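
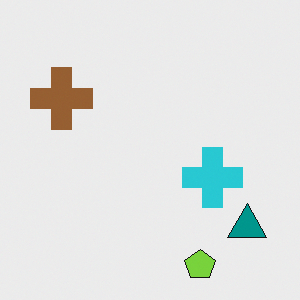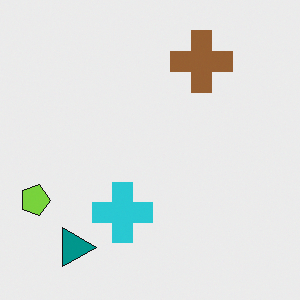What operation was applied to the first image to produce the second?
The image was rotated 90° clockwise.

The lime pentagon sits in the bottom of the first image and the left of the second — consistent with a whole-image 90° clockwise rotation.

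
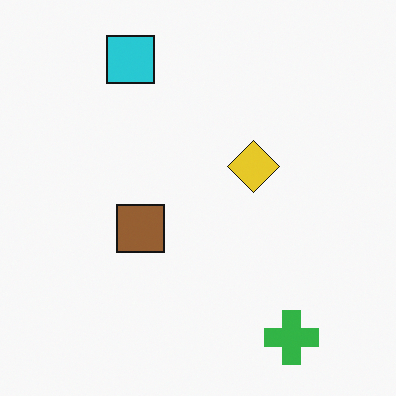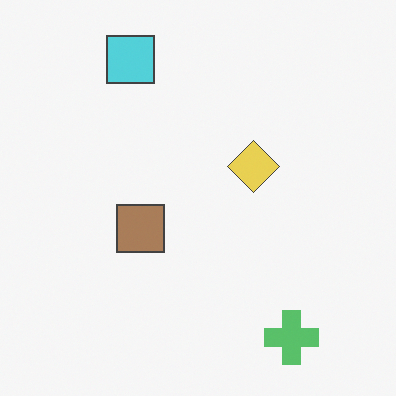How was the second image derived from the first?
Given slightly reduced contrast.

Tones are pushed toward mid-grey across the whole image — a global contrast change.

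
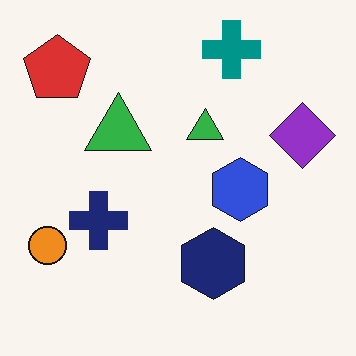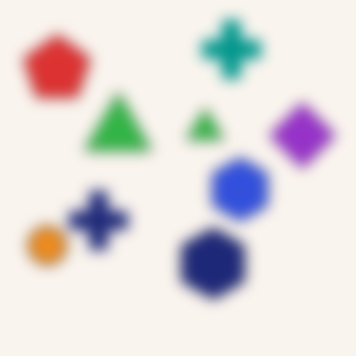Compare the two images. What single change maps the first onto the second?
The image was heavily blurred.

Shape edges and outlines are uniformly softened across the whole image.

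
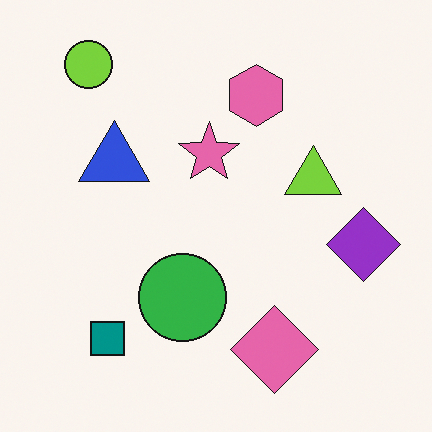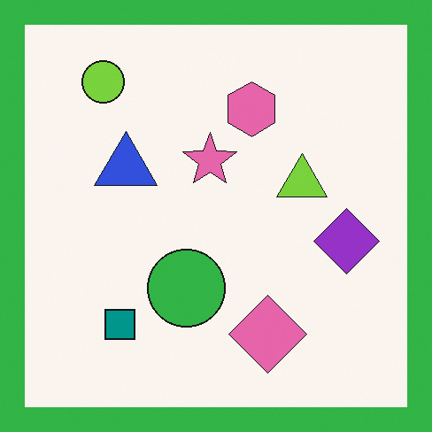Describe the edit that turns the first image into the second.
The image was framed with a green border.

A solid green frame runs around the edge of the second image, with the content slightly shrunk inside it.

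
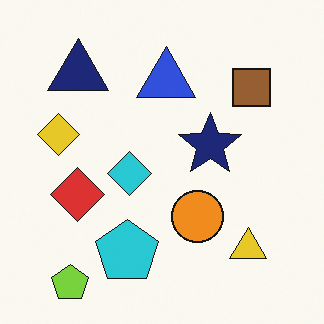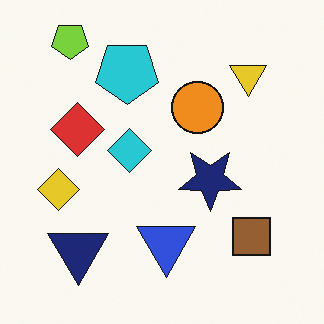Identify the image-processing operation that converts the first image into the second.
This is the original image flipped vertically (top ↔ bottom).

The lime pentagon is in the bottom-left of the first image and the top-left of the second — shapes on opposite sides of the horizontal midline have swapped in a mirror flip.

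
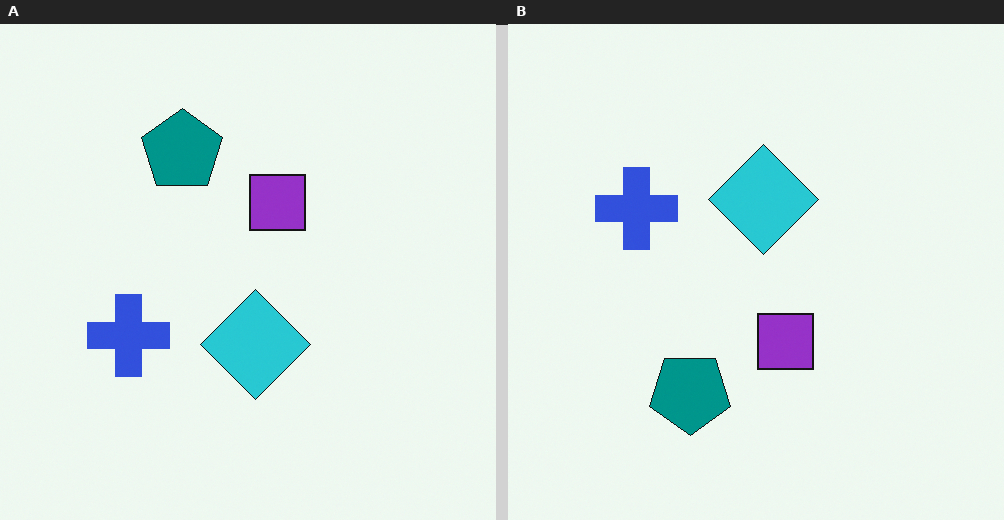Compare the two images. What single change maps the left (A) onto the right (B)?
The right (B) image is the left (A) flipped vertically (top ↔ bottom).

The teal pentagon is in the top of the left (A) image and the bottom of the right (B) — shapes on opposite sides of the horizontal midline have swapped in a mirror flip.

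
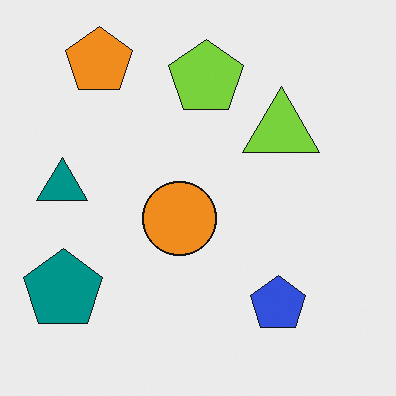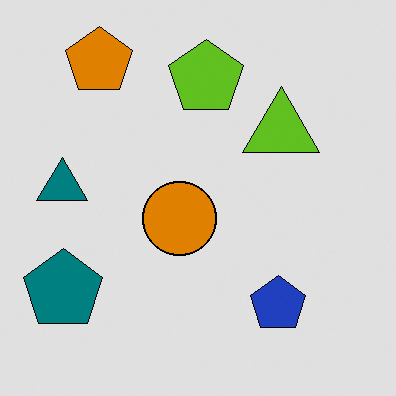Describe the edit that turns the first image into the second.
The image was moderately posterized.

Each flat color has snapped to a coarser quantized level — most visibly, the near-white background has dropped to a flat grey.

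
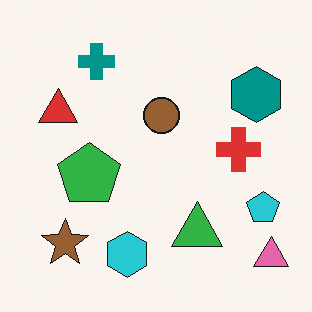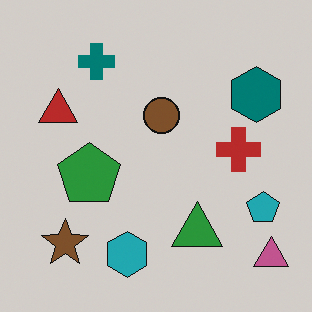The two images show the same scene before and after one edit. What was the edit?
The image was darkened a little.

Every pixel — background and shapes alike — is uniformly darkened.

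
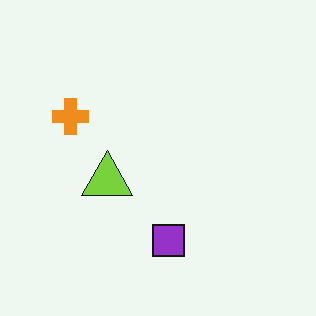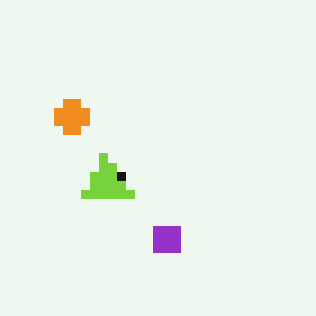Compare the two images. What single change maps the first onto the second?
The transformation is: heavily pixelated into large blocks.

Shapes are reduced to large square blocks; fine edges and outlines are lost — a downscale-then-upscale (mosaic) effect.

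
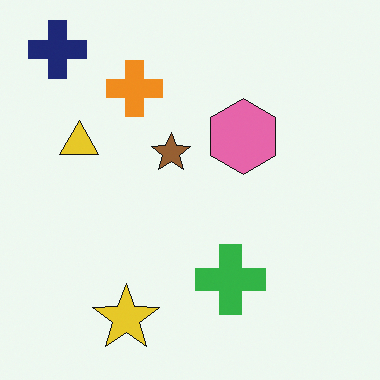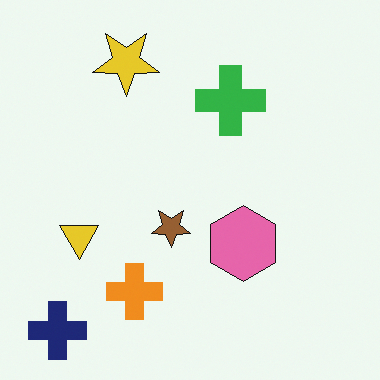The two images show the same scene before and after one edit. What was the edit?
The image was flipped vertically (top ↔ bottom).

The navy cross is in the top-left of the first image and the bottom-left of the second — shapes on opposite sides of the horizontal midline have swapped in a mirror flip.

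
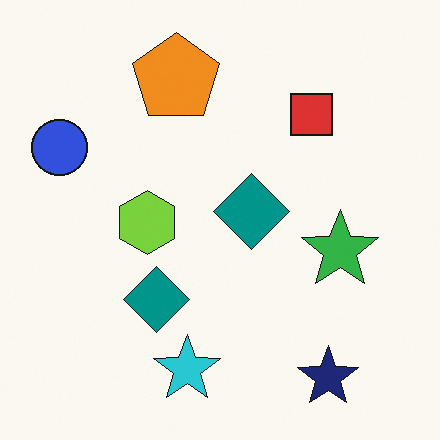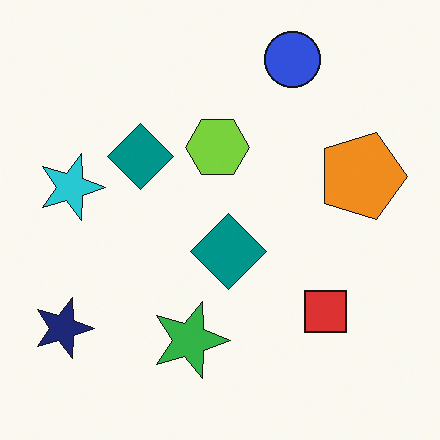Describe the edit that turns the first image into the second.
The transformation is: rotated 90° clockwise.

The navy star sits in the bottom-right of the first image and the bottom-left of the second — consistent with a whole-image 90° clockwise rotation.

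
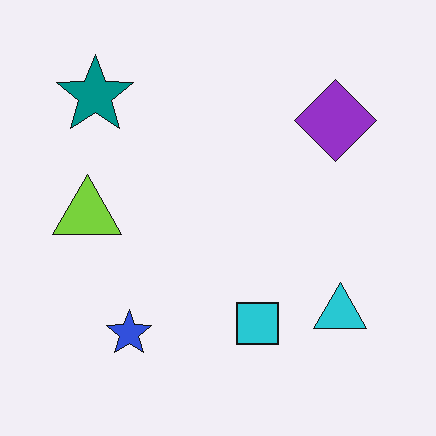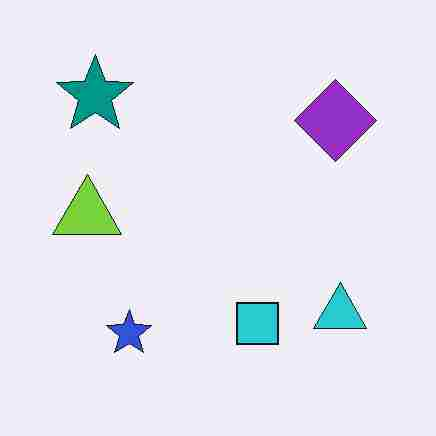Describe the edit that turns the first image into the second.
The transformation is: heavily JPEG-compressed with obvious blocking artifacts.

Blocky 8×8 compression artifacts appear around shape edges and the flat background shows ringing — characteristic JPEG degradation.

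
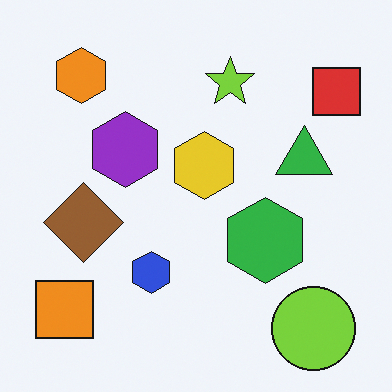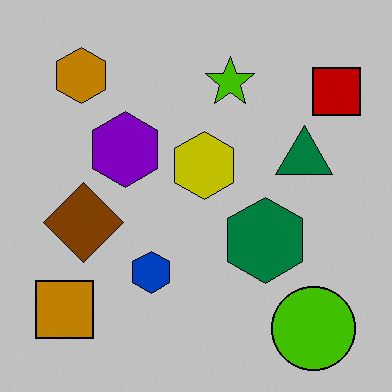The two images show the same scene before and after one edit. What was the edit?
The image was heavily posterized to just a handful of flat colors.

Each flat color has snapped to a coarser quantized level — most visibly, the near-white background has dropped to a flat grey.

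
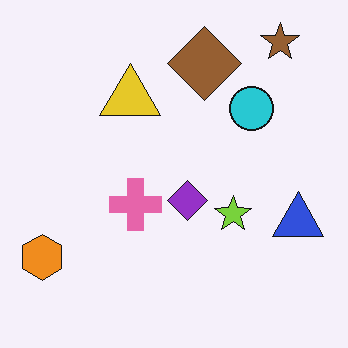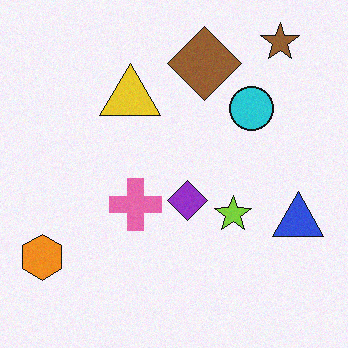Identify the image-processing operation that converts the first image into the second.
The second image is the first degraded with a light layer of grain.

Random speckle covers the whole image, including the flat background.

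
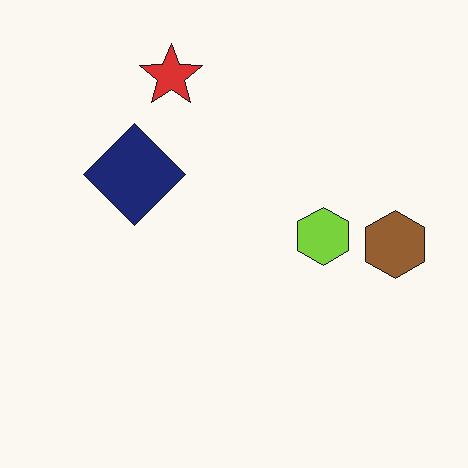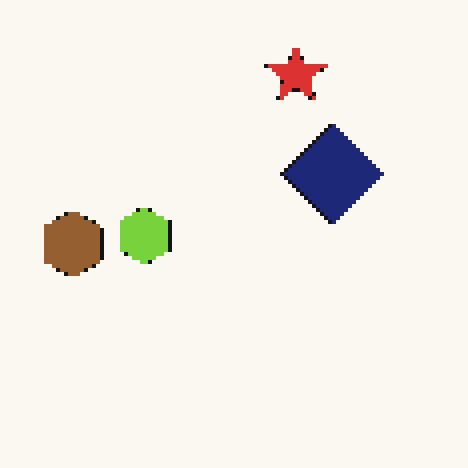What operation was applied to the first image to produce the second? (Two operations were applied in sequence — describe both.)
The second image is the first flipped horizontally (left ↔ right), then mildly pixelated.

The brown hexagon is in the right of the first image and the left of the second — shapes on opposite sides of the vertical midline have swapped in a mirror flip. Shapes are reduced to large square blocks; fine edges and outlines are lost — a downscale-then-upscale (mosaic) effect.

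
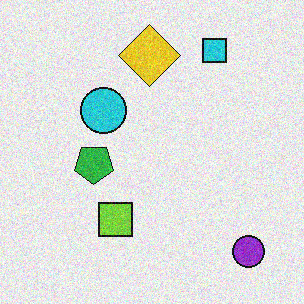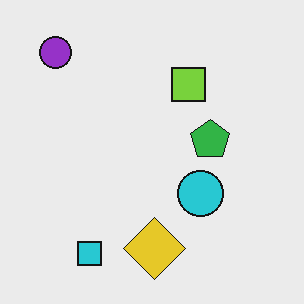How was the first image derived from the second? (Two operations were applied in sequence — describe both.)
This is the original image degraded with visible gaussian noise, then rotated 180°.

Random speckle covers the whole image, including the flat background. The purple circle sits in the top-left of the second image and the bottom-right of the first — consistent with a whole-image 180° rotation.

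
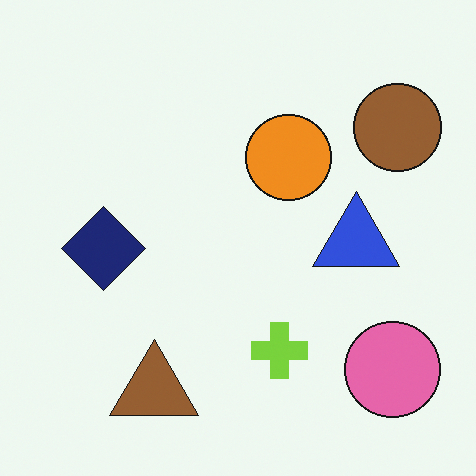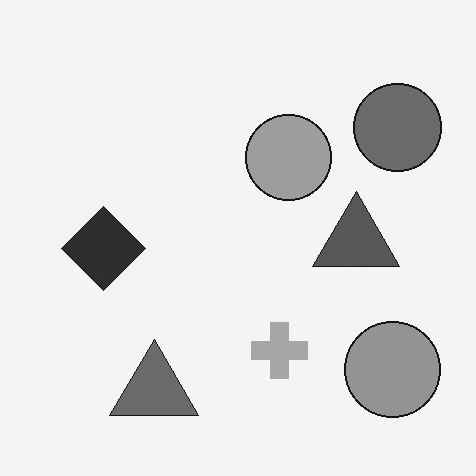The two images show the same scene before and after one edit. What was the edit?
Converted to grayscale.

All color is removed — every shape is now a shade of grey.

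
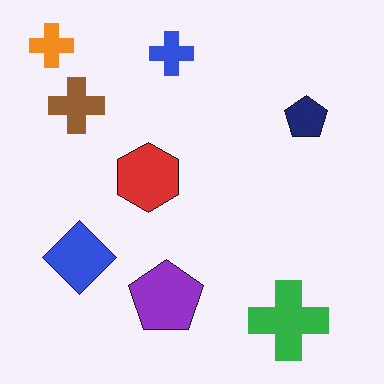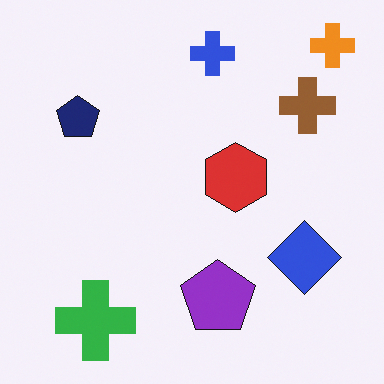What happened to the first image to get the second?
The transformation is: flipped horizontally (left ↔ right).

The orange cross is in the top-left of the first image and the top-right of the second — shapes on opposite sides of the vertical midline have swapped in a mirror flip.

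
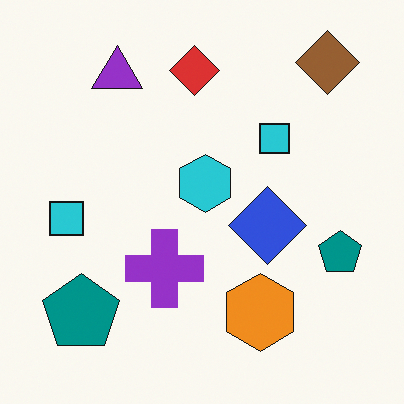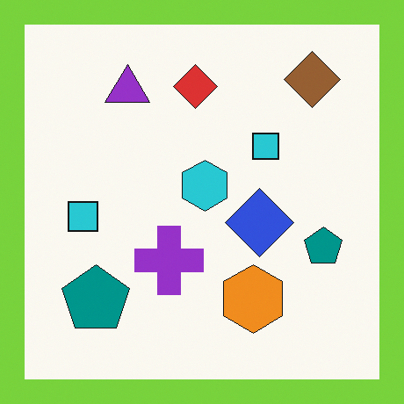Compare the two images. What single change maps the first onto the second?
The transformation is: framed with a lime border.

A solid lime frame runs around the edge of the second image, with the content slightly shrunk inside it.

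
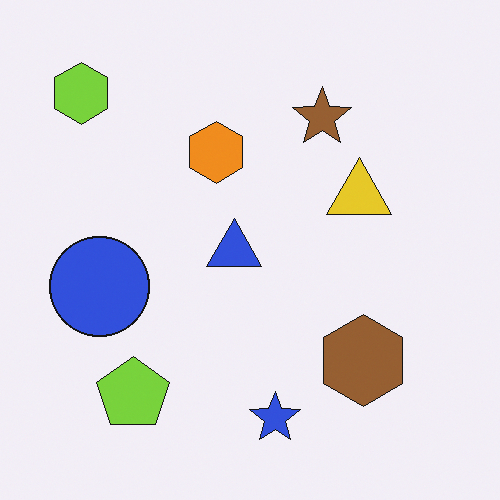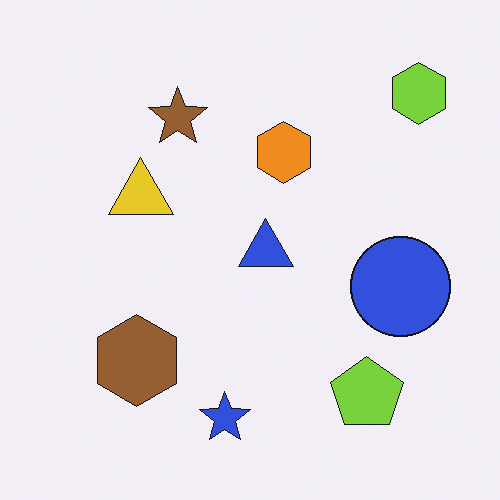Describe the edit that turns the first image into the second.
It was flipped horizontally (left ↔ right).

The lime hexagon is in the top-left of the first image and the top-right of the second — shapes on opposite sides of the vertical midline have swapped in a mirror flip.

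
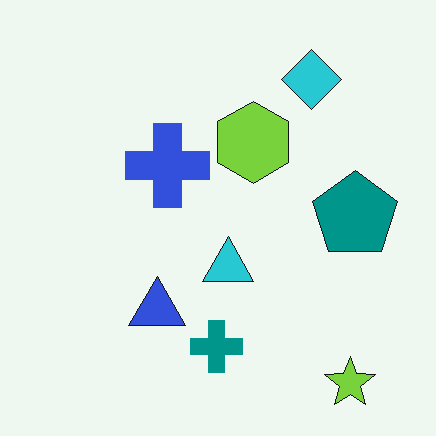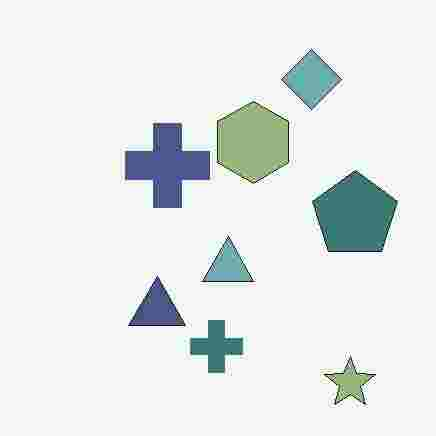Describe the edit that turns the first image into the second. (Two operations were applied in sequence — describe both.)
The image was made much more muted (saturation change), then degraded with heavy JPEG compression.

All colors are more muted and greyish — a global saturation change. Blocky 8×8 compression artifacts appear around shape edges and the flat background shows ringing — characteristic JPEG degradation.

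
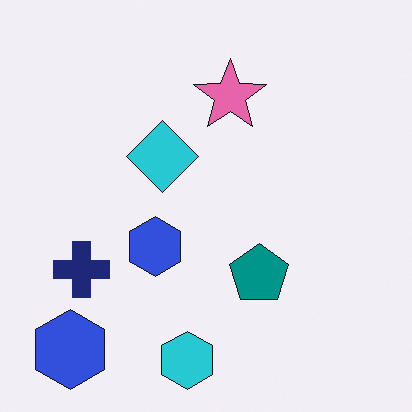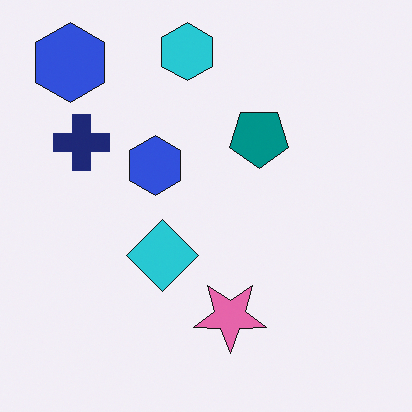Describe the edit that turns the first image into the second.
This is the original image flipped vertically (top ↔ bottom).

The cyan hexagon is in the bottom of the first image and the top of the second — shapes on opposite sides of the horizontal midline have swapped in a mirror flip.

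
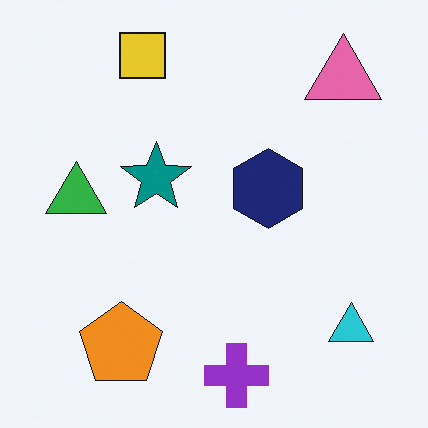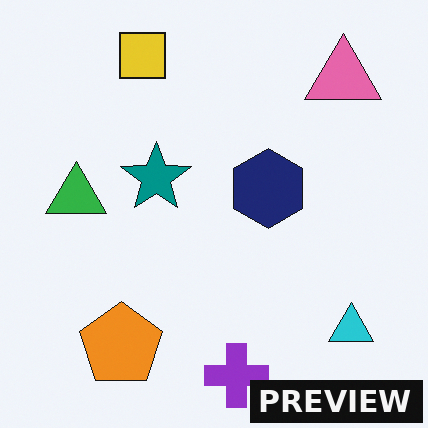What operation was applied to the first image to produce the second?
This is the original image watermarked with the text "PREVIEW" in the lower-right corner.

A dark label reading "PREVIEW" appears in the lower-right corner.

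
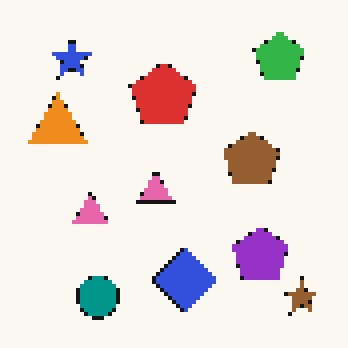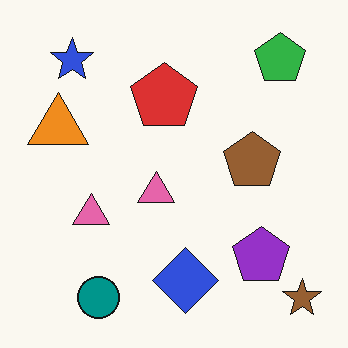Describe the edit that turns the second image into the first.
This is the original image mildly pixelated.

Shapes are reduced to large square blocks; fine edges and outlines are lost — a downscale-then-upscale (mosaic) effect.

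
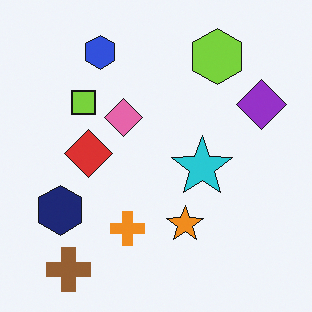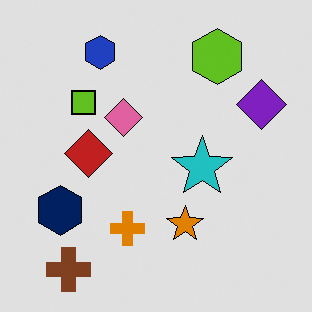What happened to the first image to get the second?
The second image is the first moderately posterized.

Each flat color has snapped to a coarser quantized level — most visibly, the near-white background has dropped to a flat grey.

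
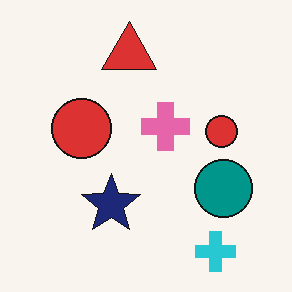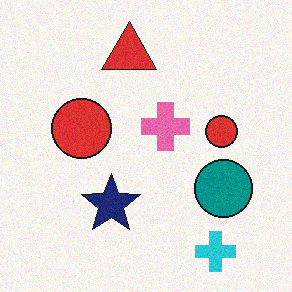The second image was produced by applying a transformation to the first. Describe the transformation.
The transformation is: degraded with light additive noise.

Random speckle covers the whole image, including the flat background.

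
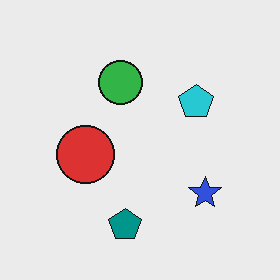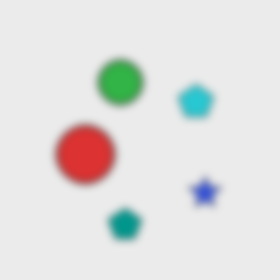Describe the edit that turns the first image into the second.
This is the original image noticeably gaussian-blurred.

Shape edges and outlines are uniformly softened across the whole image.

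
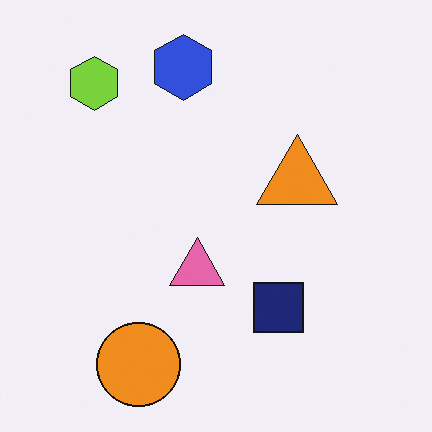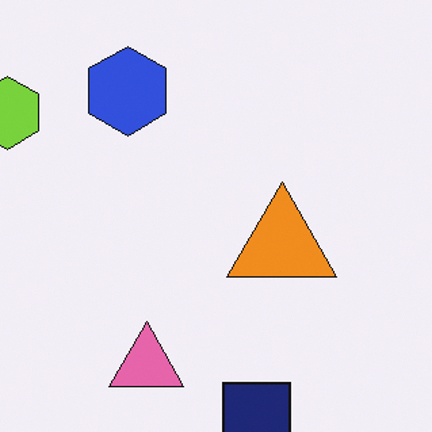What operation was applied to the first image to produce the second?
The image was cropped to a modestly smaller region and rescaled.

The visible shapes are larger and the field of view is narrower; shapes near the original edges may be partly or wholly outside the frame — a crop-and-rescale.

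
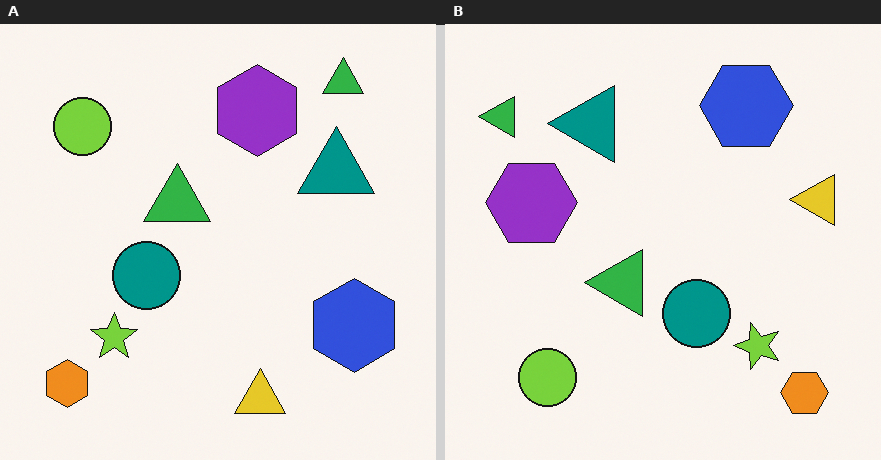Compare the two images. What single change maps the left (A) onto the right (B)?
This is the original image rotated 90° counter-clockwise.

The orange hexagon sits in the bottom-left of the left (A) image and the bottom-right of the right (B) — consistent with a whole-image 90° counter-clockwise rotation.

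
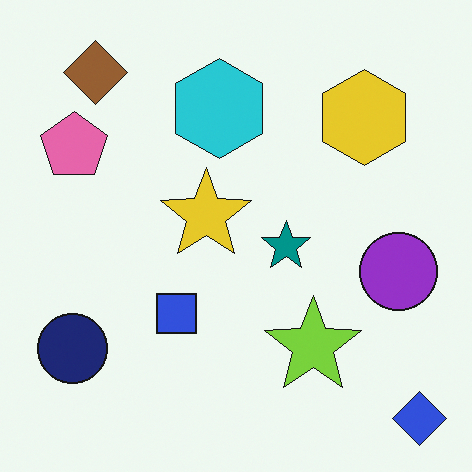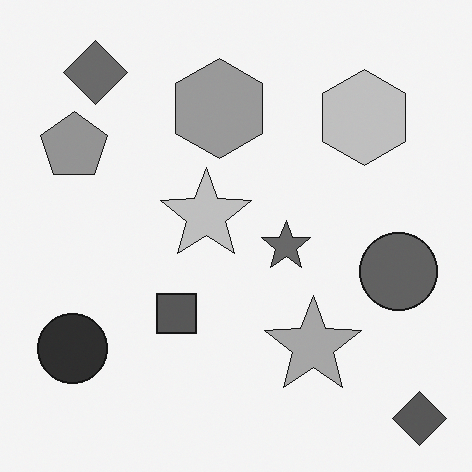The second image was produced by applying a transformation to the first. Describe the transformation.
It was converted to grayscale.

All color is removed — every shape is now a shade of grey.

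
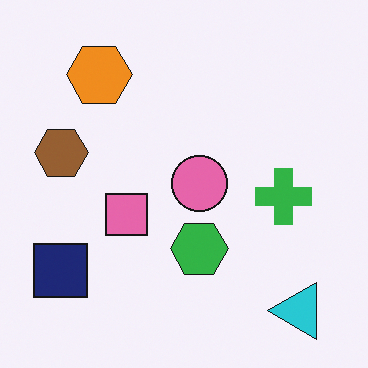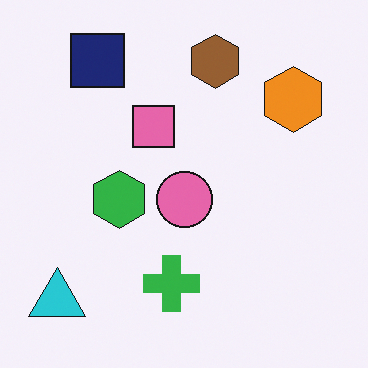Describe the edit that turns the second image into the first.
Rotated 90° counter-clockwise.

The cyan triangle sits in the bottom-left of the second image and the bottom-right of the first — consistent with a whole-image 90° counter-clockwise rotation.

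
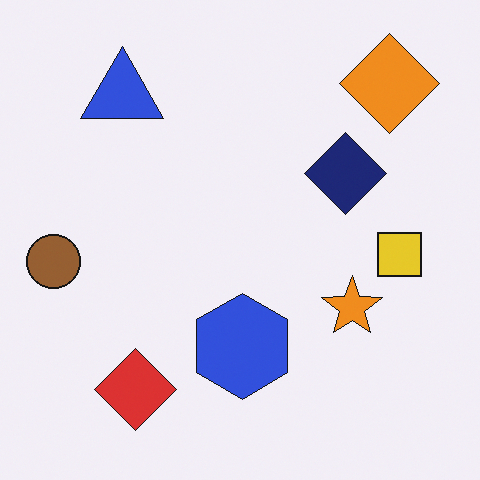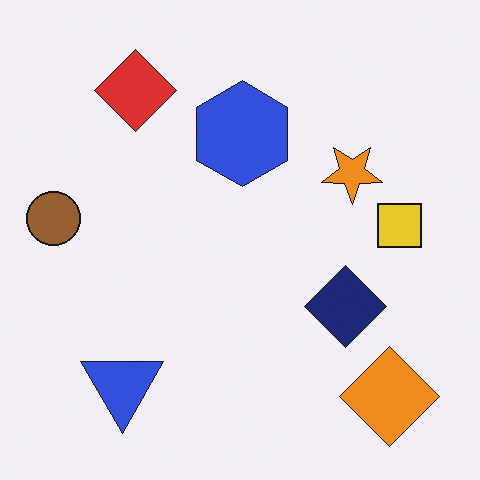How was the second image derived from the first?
The transformation is: flipped vertically (top ↔ bottom).

The orange diamond is in the top-right of the first image and the bottom-right of the second — shapes on opposite sides of the horizontal midline have swapped in a mirror flip.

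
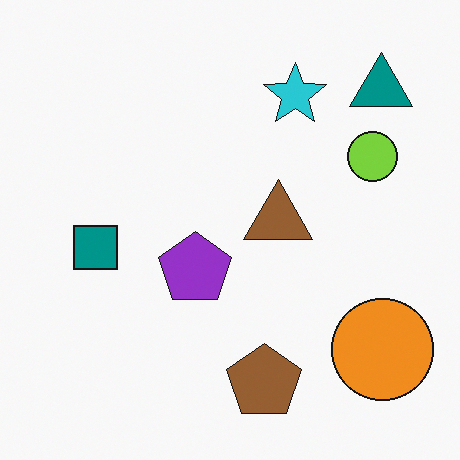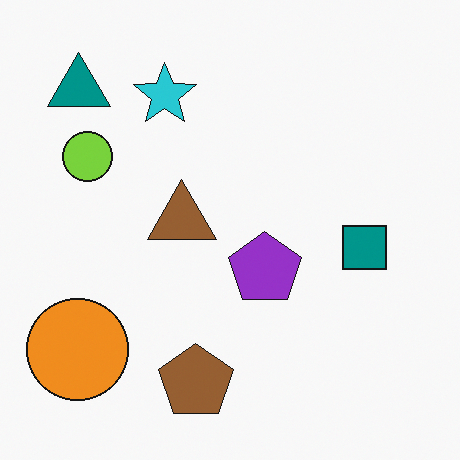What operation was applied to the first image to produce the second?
This is the original image flipped horizontally (left ↔ right).

The orange circle is in the bottom-right of the first image and the bottom-left of the second — shapes on opposite sides of the vertical midline have swapped in a mirror flip.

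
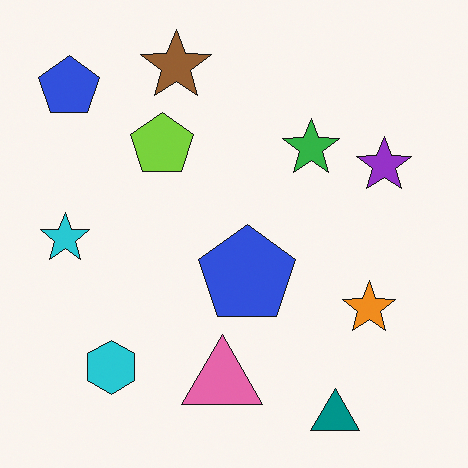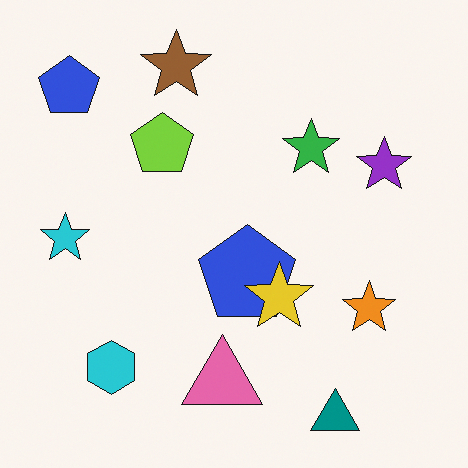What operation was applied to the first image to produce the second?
This is the original image overlaid with an additional yellow star.

A yellow star appears in the second image that is absent from the first.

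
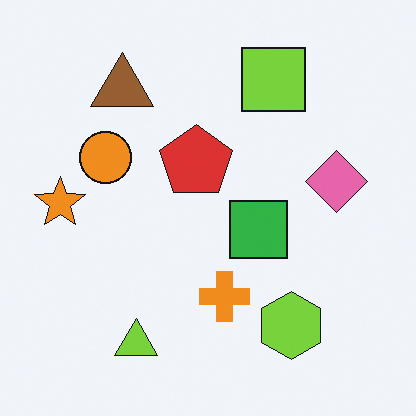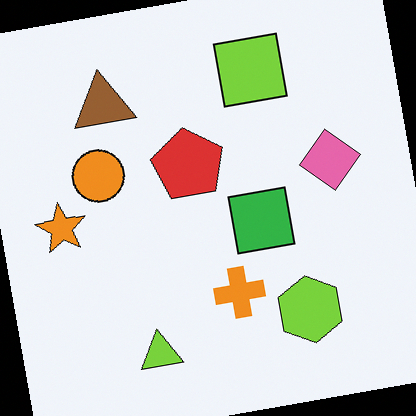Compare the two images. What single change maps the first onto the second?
The image was rotated counter-clockwise by a small amount.

Every shape is tilted by the same angle and the image corners show triangular fill wedges — a whole-image rotation by a non-right angle.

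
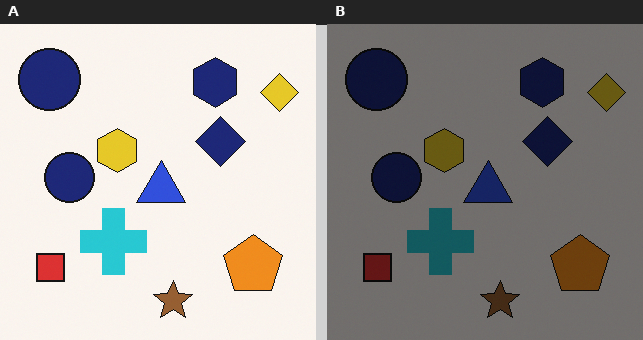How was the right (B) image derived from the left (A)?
Substantially darkened.

Every pixel — background and shapes alike — is uniformly darkened.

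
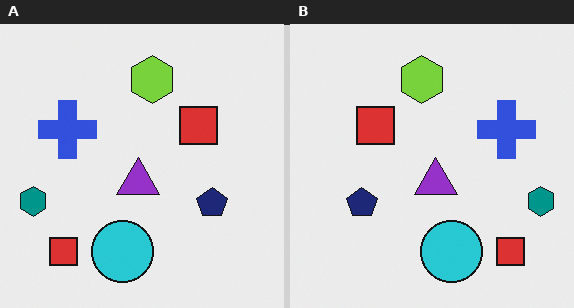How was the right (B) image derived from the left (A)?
Flipped horizontally (left ↔ right).

The teal hexagon is in the left of the left (A) image and the right of the right (B) — shapes on opposite sides of the vertical midline have swapped in a mirror flip.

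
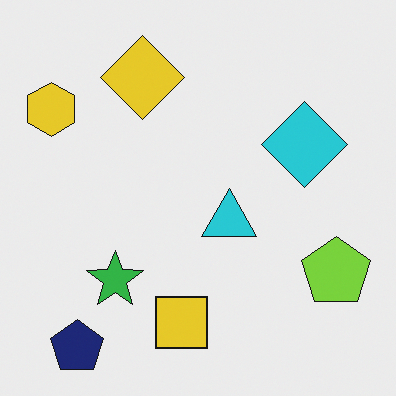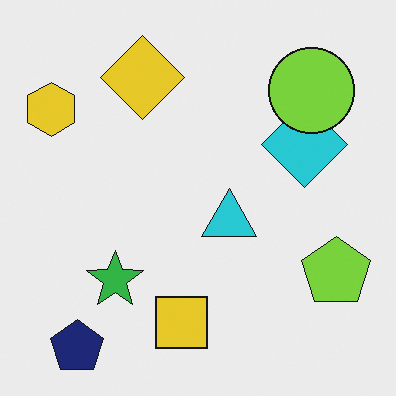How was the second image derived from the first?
Overlaid with an additional lime circle.

A lime circle appears in the second image that is absent from the first.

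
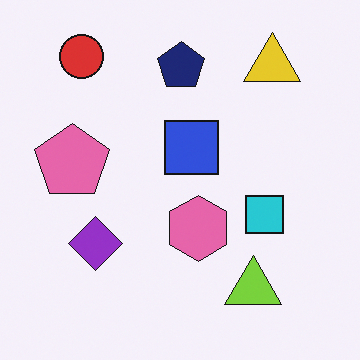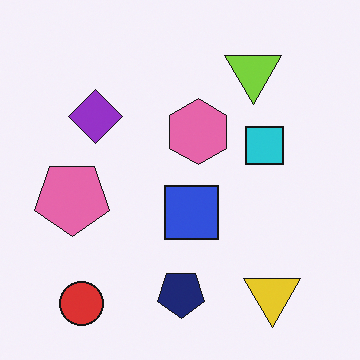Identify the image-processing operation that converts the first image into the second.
The transformation is: flipped vertically (top ↔ bottom).

The red circle is in the top-left of the first image and the bottom-left of the second — shapes on opposite sides of the horizontal midline have swapped in a mirror flip.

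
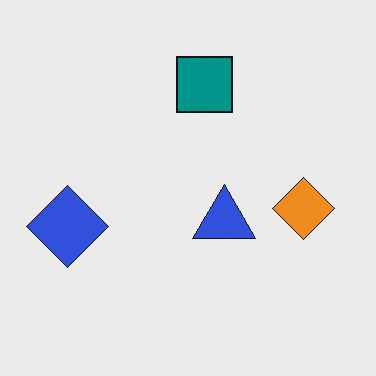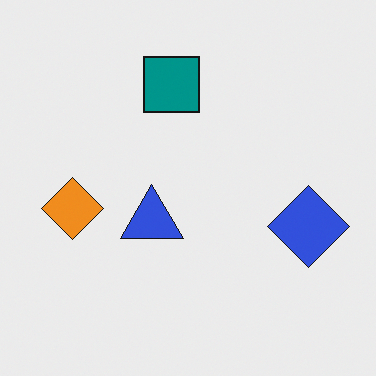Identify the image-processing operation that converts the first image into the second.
Flipped horizontally (left ↔ right).

The blue diamond is in the left of the first image and the right of the second — shapes on opposite sides of the vertical midline have swapped in a mirror flip.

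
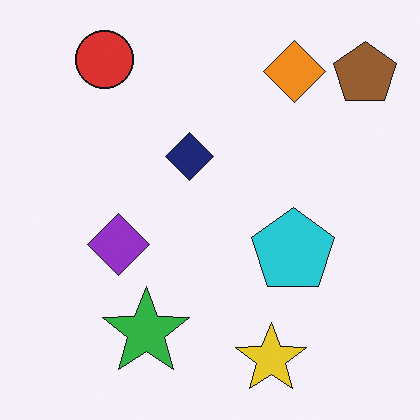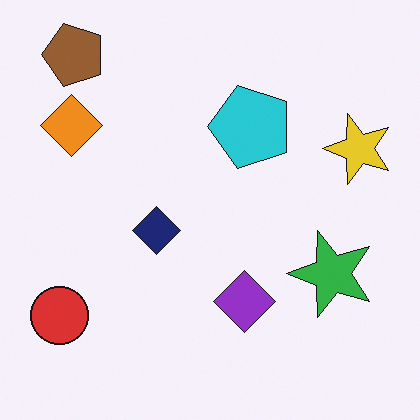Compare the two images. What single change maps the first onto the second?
The second image is the first rotated 90° counter-clockwise.

The brown pentagon sits in the top-right of the first image and the top-left of the second — consistent with a whole-image 90° counter-clockwise rotation.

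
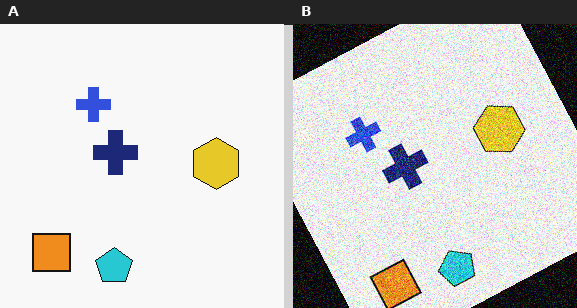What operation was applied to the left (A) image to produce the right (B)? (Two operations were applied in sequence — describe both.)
Rotated counter-clockwise by a moderate amount, then degraded with a thick layer of grain.

Every shape is tilted by the same angle and the image corners show triangular fill wedges — a whole-image rotation by a non-right angle. Random speckle covers the whole image, including the flat background.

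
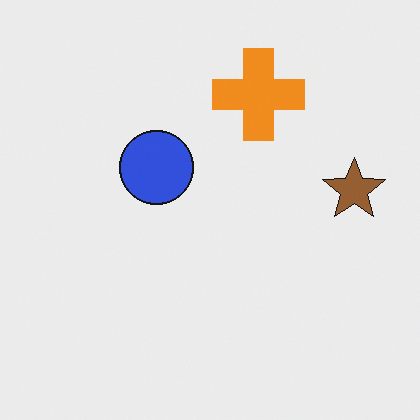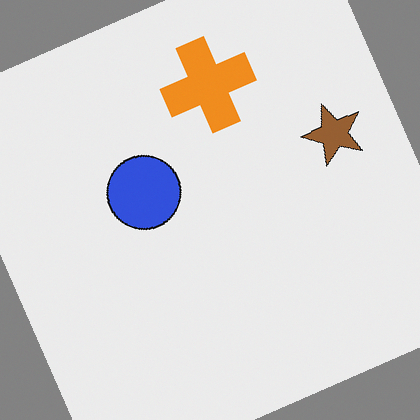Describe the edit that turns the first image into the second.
Rotated counter-clockwise by a moderate amount.

Every shape is tilted by the same angle and the image corners show triangular fill wedges — a whole-image rotation by a non-right angle.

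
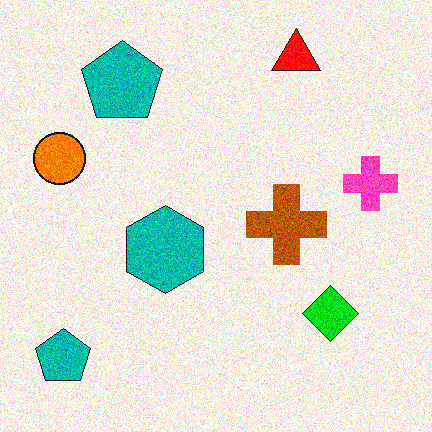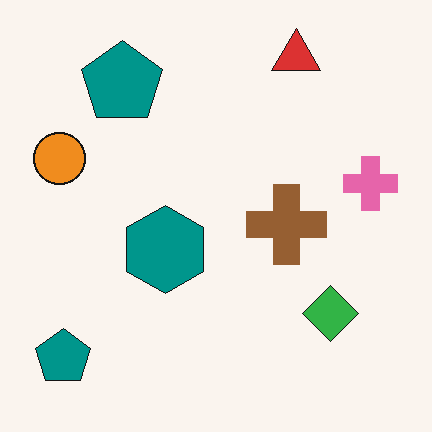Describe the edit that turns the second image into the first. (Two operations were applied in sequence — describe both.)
Heavily oversaturated, then degraded with visible gaussian noise.

All colors are more vivid — a global saturation change. Random speckle covers the whole image, including the flat background.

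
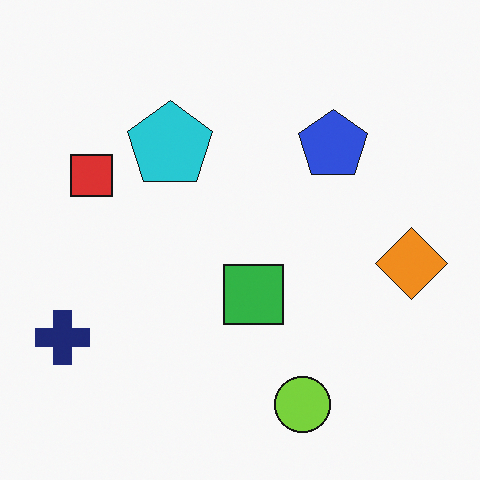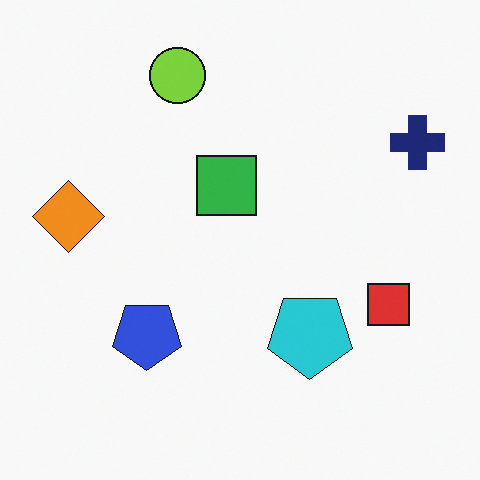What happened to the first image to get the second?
This is the original image rotated 180°.

The navy cross sits in the bottom-left of the first image and the top-right of the second — consistent with a whole-image 180° rotation.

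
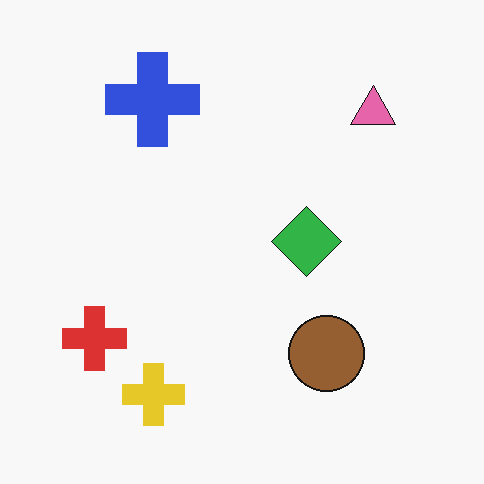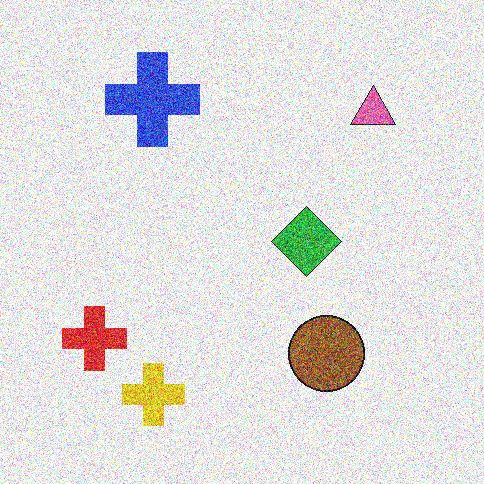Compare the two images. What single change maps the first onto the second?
It was degraded with a thick layer of grain.

Random speckle covers the whole image, including the flat background.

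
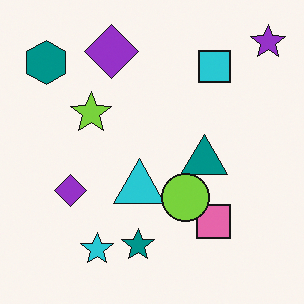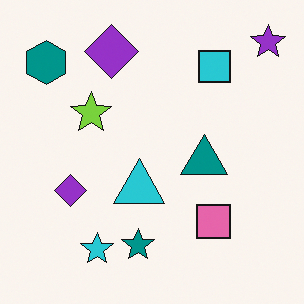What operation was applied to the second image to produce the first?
The first image is the second overlaid with an additional lime circle.

A lime circle appears in the first image that is absent from the second.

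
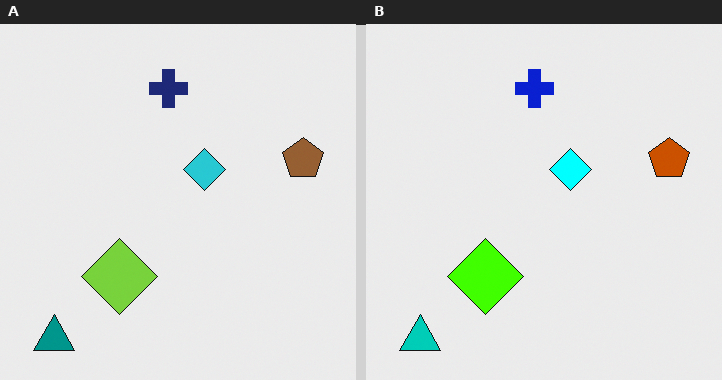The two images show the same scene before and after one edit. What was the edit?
The image was made much more vivid (saturation change).

All colors are more vivid — a global saturation change.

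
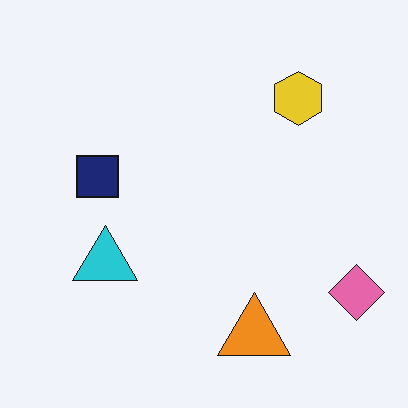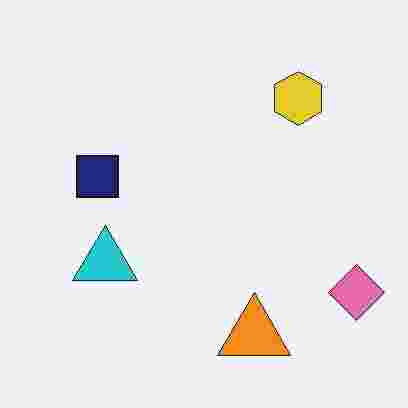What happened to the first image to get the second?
The transformation is: heavily JPEG-compressed with obvious blocking artifacts.

Blocky 8×8 compression artifacts appear around shape edges and the flat background shows ringing — characteristic JPEG degradation.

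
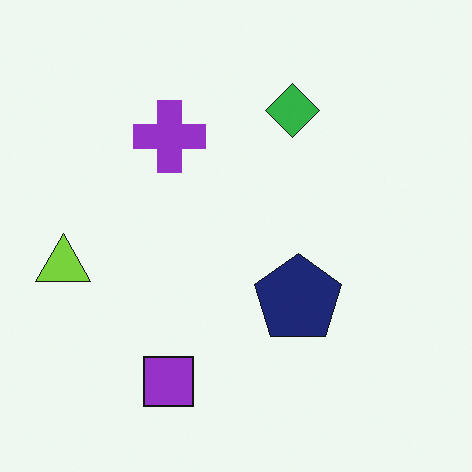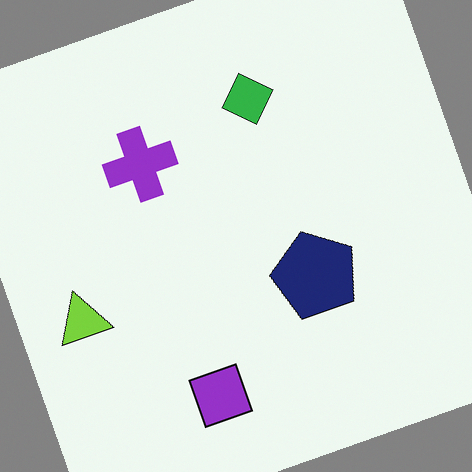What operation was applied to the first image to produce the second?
It was rotated counter-clockwise by a clearly visible amount.

Every shape is tilted by the same angle and the image corners show triangular fill wedges — a whole-image rotation by a non-right angle.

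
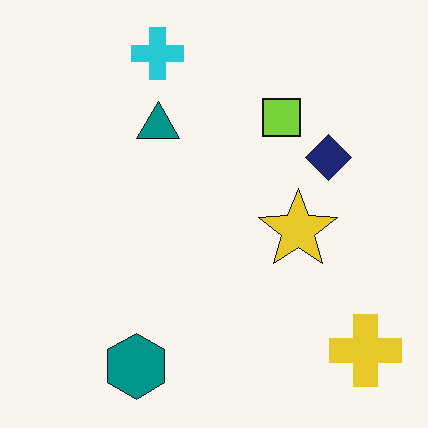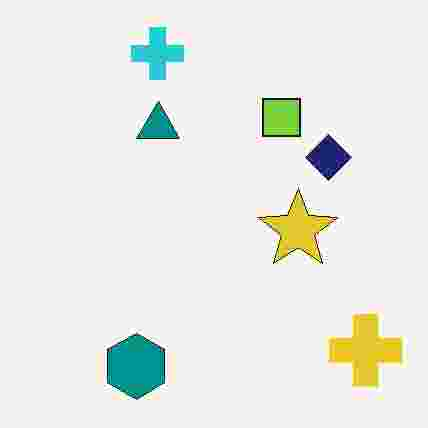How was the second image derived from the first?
The second image is the first heavily JPEG-compressed with obvious blocking artifacts.

Blocky 8×8 compression artifacts appear around shape edges and the flat background shows ringing — characteristic JPEG degradation.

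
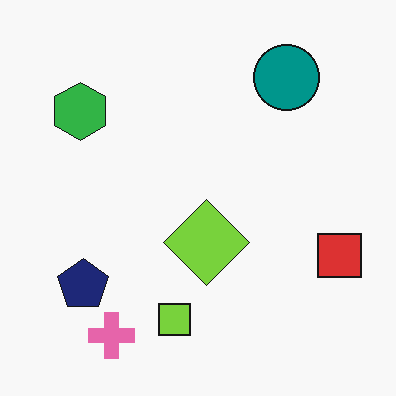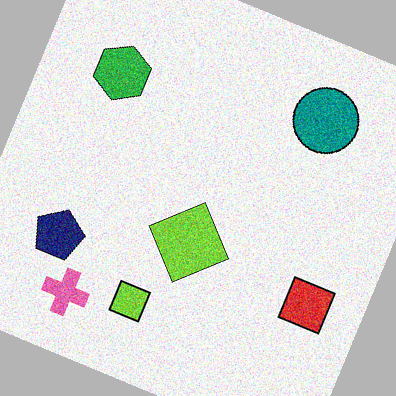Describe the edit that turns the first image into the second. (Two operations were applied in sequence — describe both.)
The image was degraded with moderate additive noise, then rotated clockwise by a moderate amount.

Random speckle covers the whole image, including the flat background. Every shape is tilted by the same angle and the image corners show triangular fill wedges — a whole-image rotation by a non-right angle.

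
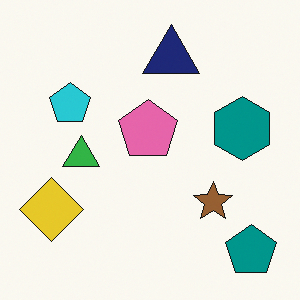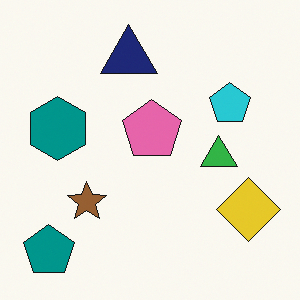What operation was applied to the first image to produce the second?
This is the original image flipped horizontally (left ↔ right).

The teal pentagon is in the bottom-right of the first image and the bottom-left of the second — shapes on opposite sides of the vertical midline have swapped in a mirror flip.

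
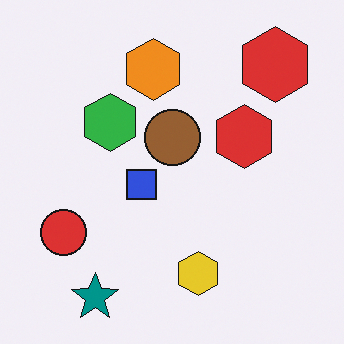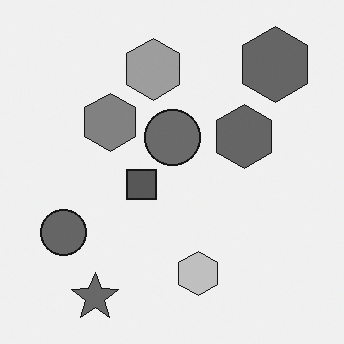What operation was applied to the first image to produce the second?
The second image is the first converted to grayscale.

All color is removed — every shape is now a shade of grey.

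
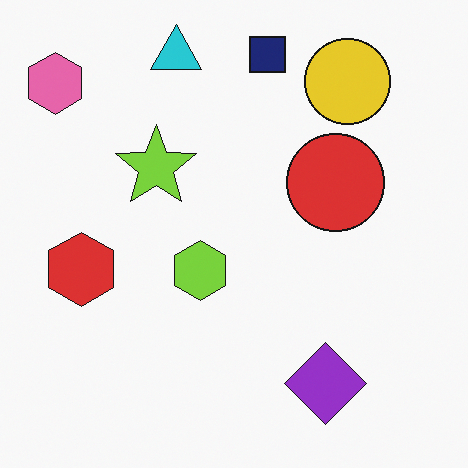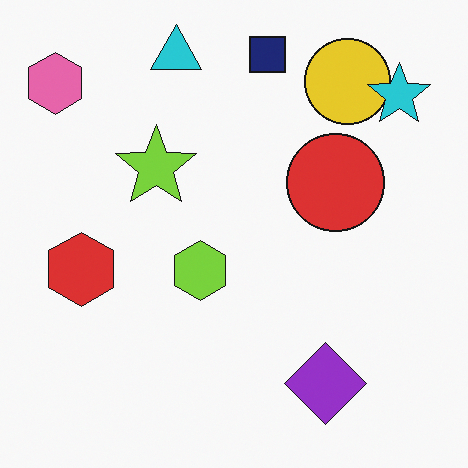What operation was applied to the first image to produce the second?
This is the original image overlaid with an additional cyan star.

A cyan star appears in the second image that is absent from the first.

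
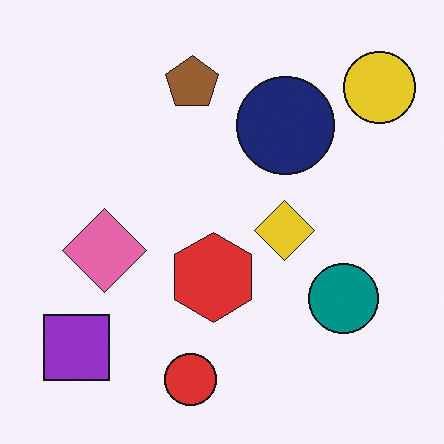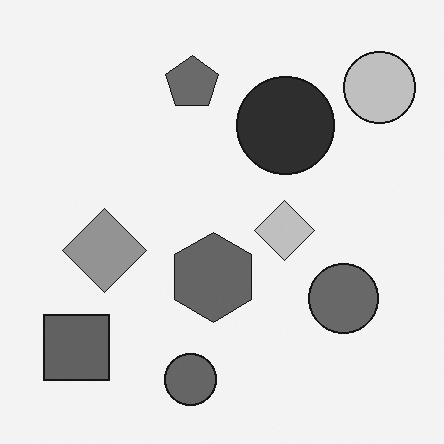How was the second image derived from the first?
Converted to grayscale.

All color is removed — every shape is now a shade of grey.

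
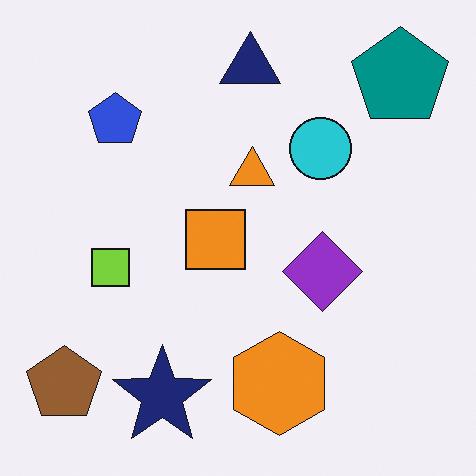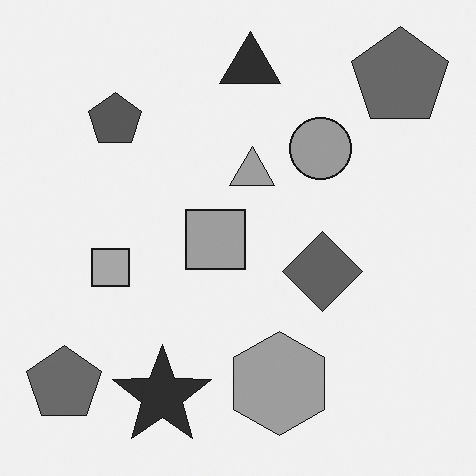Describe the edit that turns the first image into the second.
The second image is the first converted to grayscale.

All color is removed — every shape is now a shade of grey.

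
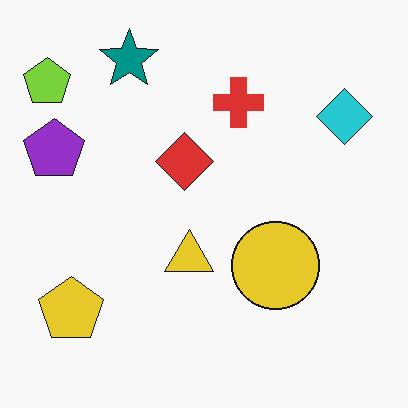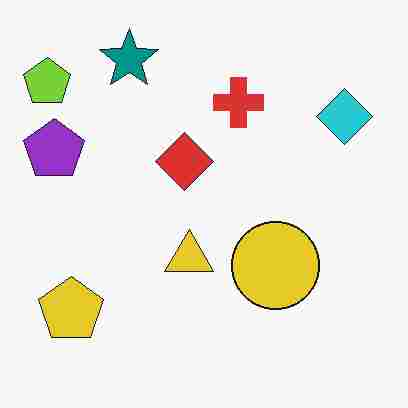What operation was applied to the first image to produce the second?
The transformation is: degraded with heavy JPEG compression.

Blocky 8×8 compression artifacts appear around shape edges and the flat background shows ringing — characteristic JPEG degradation.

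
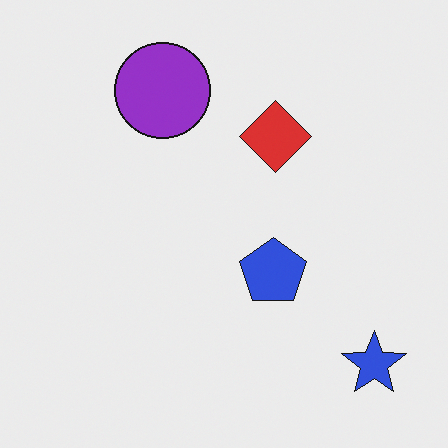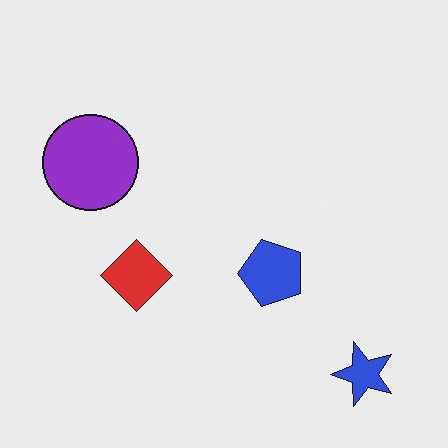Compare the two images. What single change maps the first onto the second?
The image was transposed (reflected across the top-left ↔ bottom-right diagonal).

Shapes have swapped their row and column positions — what was in the top-right is now in the bottom-left — a diagonal reflection.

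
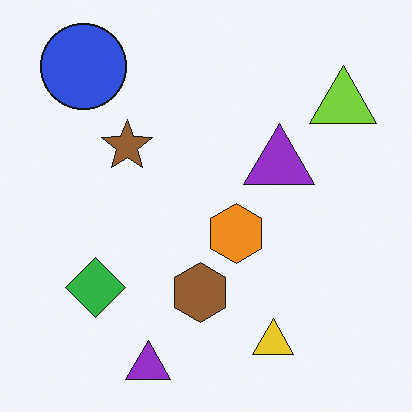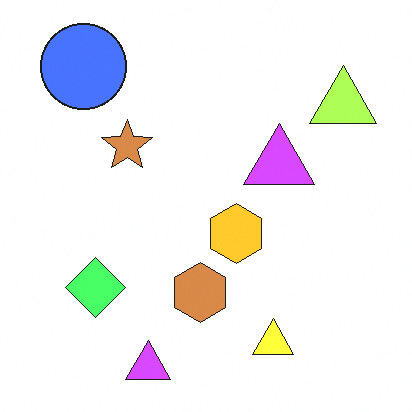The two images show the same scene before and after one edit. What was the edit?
The image was noticeably brightened.

Every pixel — background and shapes alike — is uniformly brightened.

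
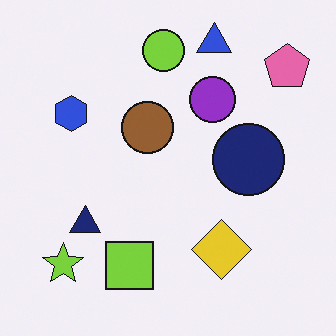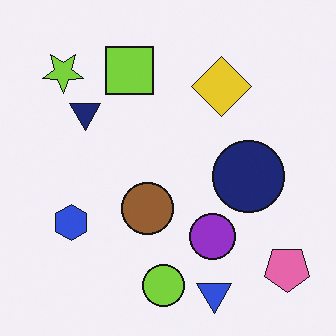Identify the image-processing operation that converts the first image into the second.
The transformation is: flipped vertically (top ↔ bottom).

The blue triangle is in the top of the first image and the bottom of the second — shapes on opposite sides of the horizontal midline have swapped in a mirror flip.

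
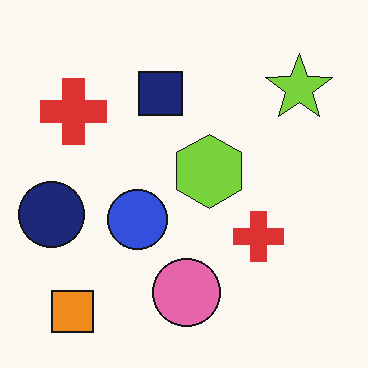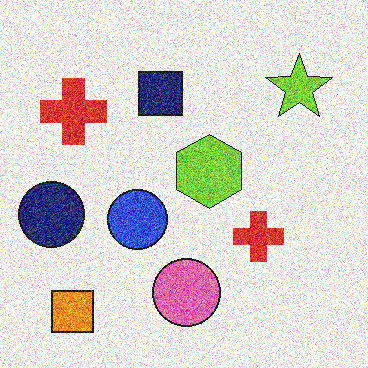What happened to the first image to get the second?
This is the original image degraded with strong gaussian noise.

Random speckle covers the whole image, including the flat background.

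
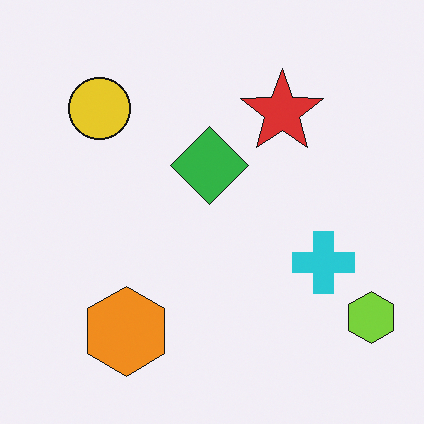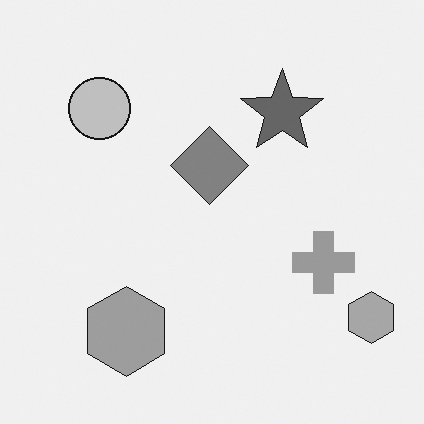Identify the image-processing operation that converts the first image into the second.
Converted to grayscale.

All color is removed — every shape is now a shade of grey.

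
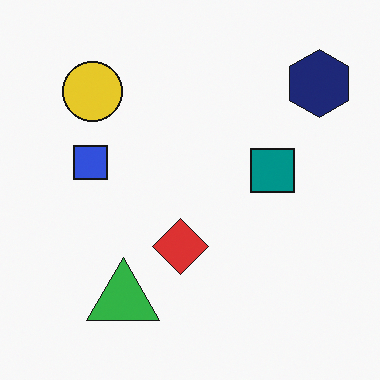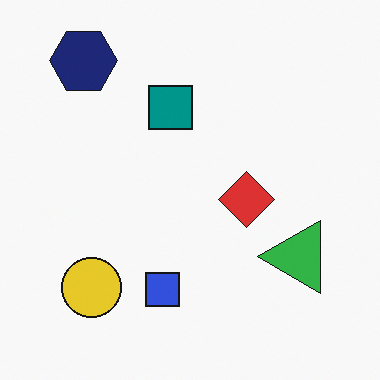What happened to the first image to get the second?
Rotated 90° counter-clockwise.

The navy hexagon sits in the top-right of the first image and the top-left of the second — consistent with a whole-image 90° counter-clockwise rotation.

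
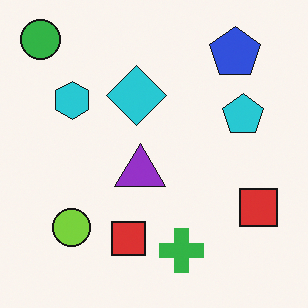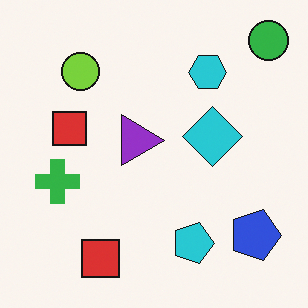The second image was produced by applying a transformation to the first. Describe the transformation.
The image was rotated 90° clockwise.

The green circle sits in the top-left of the first image and the top-right of the second — consistent with a whole-image 90° clockwise rotation.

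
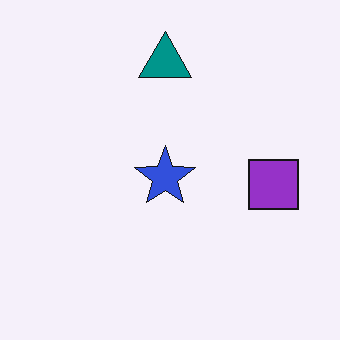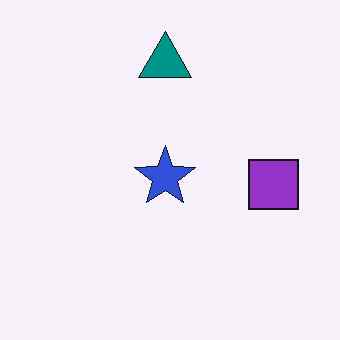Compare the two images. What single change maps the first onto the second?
This is the original image JPEG-compressed with visible artifacts.

Blocky 8×8 compression artifacts appear around shape edges and the flat background shows ringing — characteristic JPEG degradation.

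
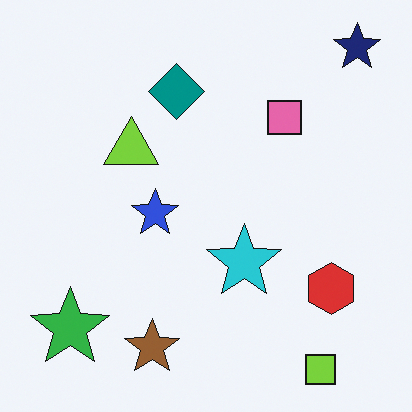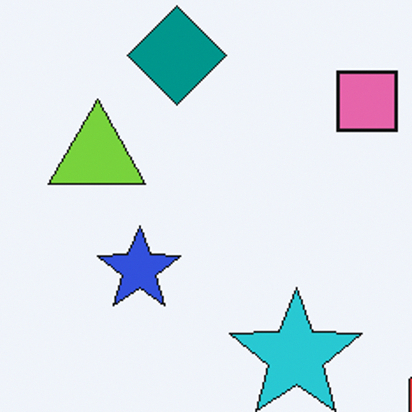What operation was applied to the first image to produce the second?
Cropped tightly and scaled back up.

The visible shapes are larger and the field of view is narrower; shapes near the original edges may be partly or wholly outside the frame — a crop-and-rescale.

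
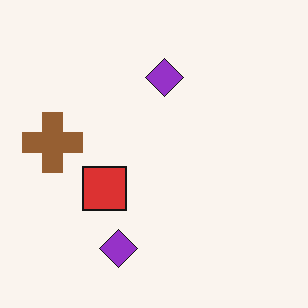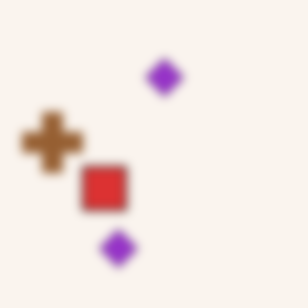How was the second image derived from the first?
The second image is the first strongly gaussian-blurred.

Shape edges and outlines are uniformly softened across the whole image.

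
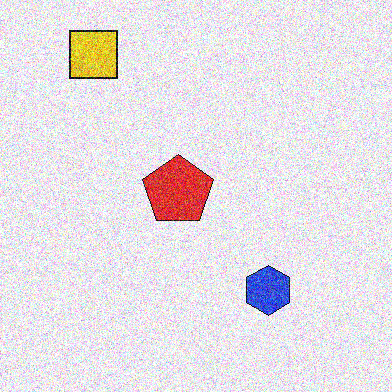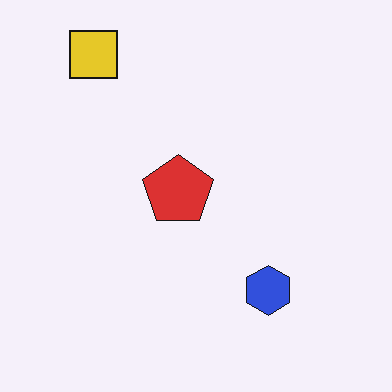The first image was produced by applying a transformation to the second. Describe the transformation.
It was degraded with a thick layer of grain.

Random speckle covers the whole image, including the flat background.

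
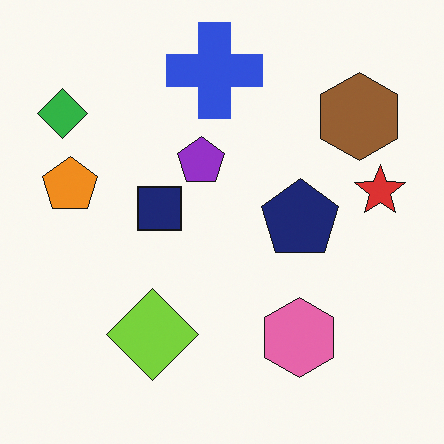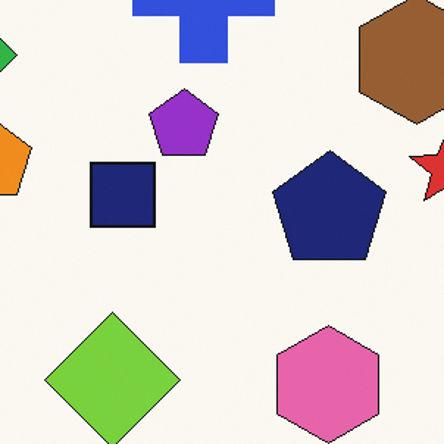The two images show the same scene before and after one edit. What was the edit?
The second image is the first cropped slightly and scaled back up.

The visible shapes are larger and the field of view is narrower; shapes near the original edges may be partly or wholly outside the frame — a crop-and-rescale.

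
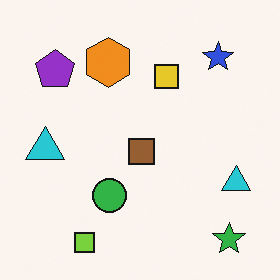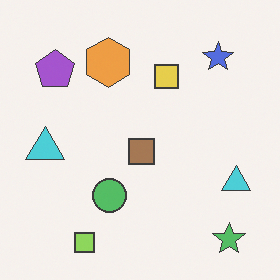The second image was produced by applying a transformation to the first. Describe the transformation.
This is the original image given slightly reduced contrast.

Tones are pushed toward mid-grey across the whole image — a global contrast change.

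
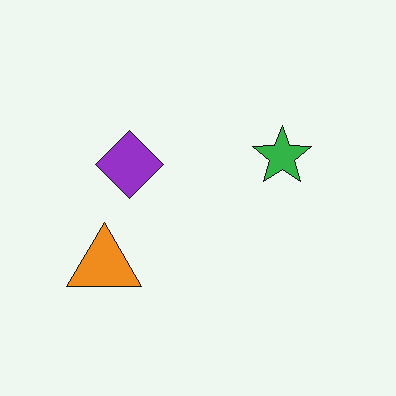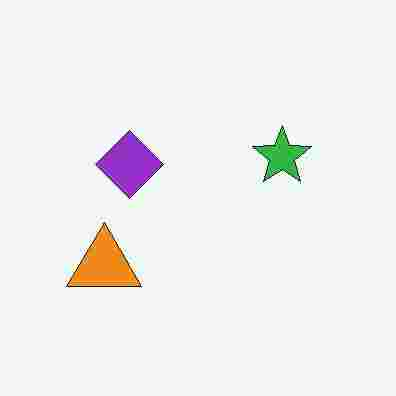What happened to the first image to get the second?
It was heavily JPEG-compressed with obvious blocking artifacts.

Blocky 8×8 compression artifacts appear around shape edges and the flat background shows ringing — characteristic JPEG degradation.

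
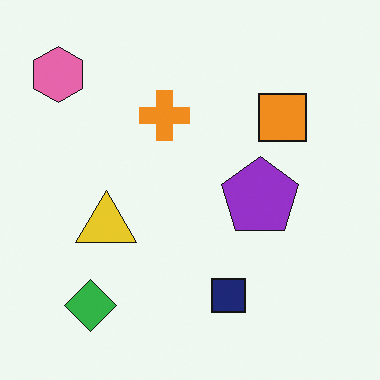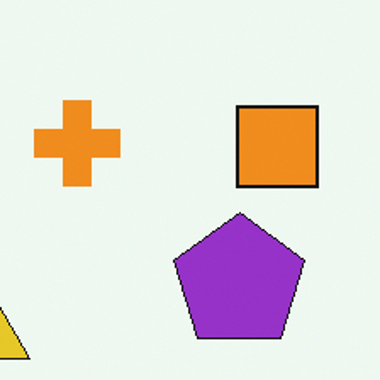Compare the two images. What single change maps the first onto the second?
Cropped to a noticeably smaller region and rescaled.

The visible shapes are larger and the field of view is narrower; shapes near the original edges may be partly or wholly outside the frame — a crop-and-rescale.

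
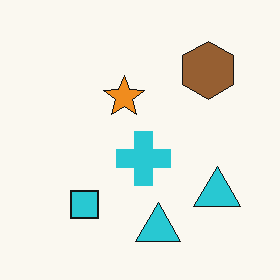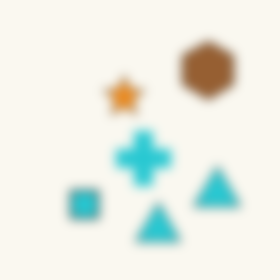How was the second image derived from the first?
This is the original image heavily blurred.

Shape edges and outlines are uniformly softened across the whole image.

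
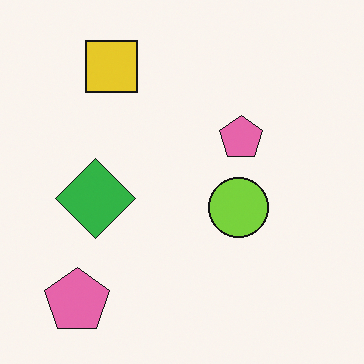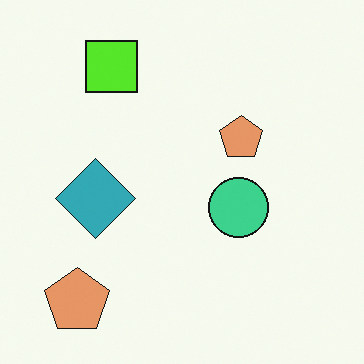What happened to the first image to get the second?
This is the original image hue-shifted by a small amount.

Every shape's color has rotated by the same amount around the hue wheel — a uniform hue shift.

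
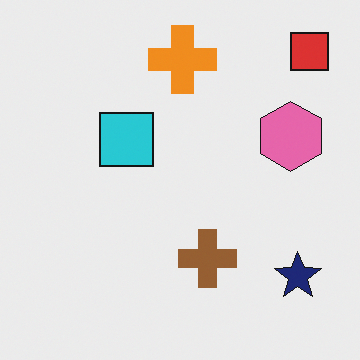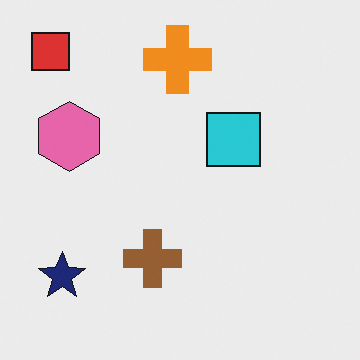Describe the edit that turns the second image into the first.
The transformation is: flipped horizontally (left ↔ right).

The red square is in the top-left of the second image and the top-right of the first — shapes on opposite sides of the vertical midline have swapped in a mirror flip.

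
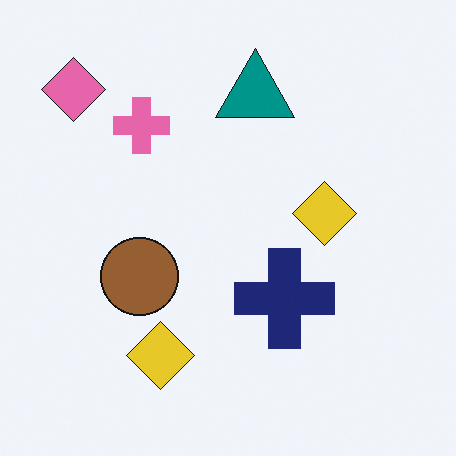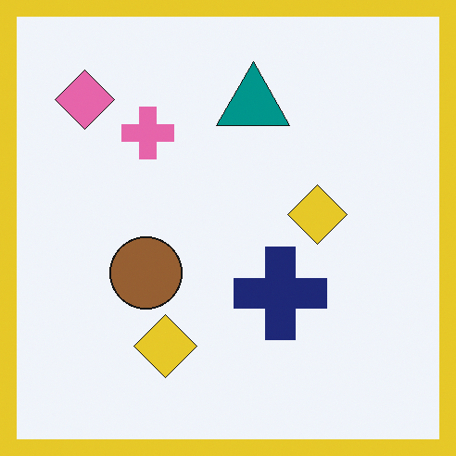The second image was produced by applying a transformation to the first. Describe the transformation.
It was framed with a yellow border.

A solid yellow frame runs around the edge of the second image, with the content slightly shrunk inside it.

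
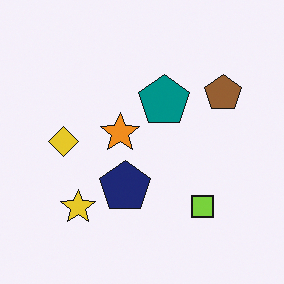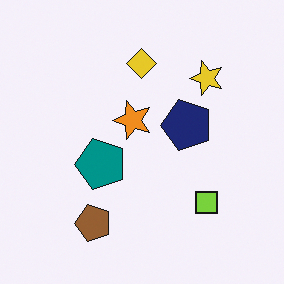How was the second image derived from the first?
This is the original image transposed (reflected across the top-left ↔ bottom-right diagonal).

Shapes have swapped their row and column positions — what was in the top-right is now in the bottom-left — a diagonal reflection.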